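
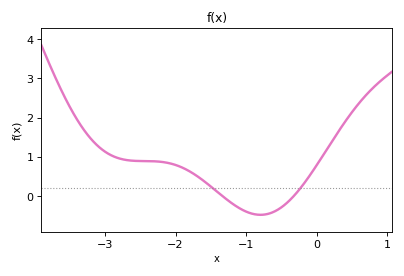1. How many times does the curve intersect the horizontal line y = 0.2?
2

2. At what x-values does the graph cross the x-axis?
-1.33, -0.327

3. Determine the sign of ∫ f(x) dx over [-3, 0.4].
positive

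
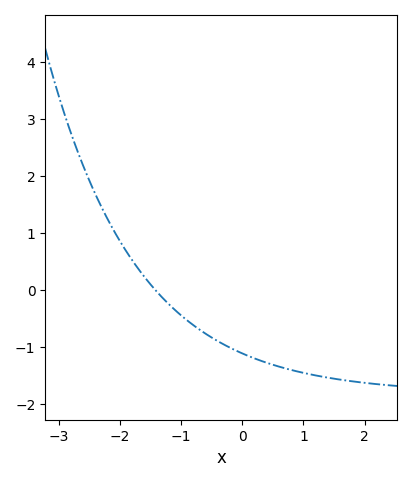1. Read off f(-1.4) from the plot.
0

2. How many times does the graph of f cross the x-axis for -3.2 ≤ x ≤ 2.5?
1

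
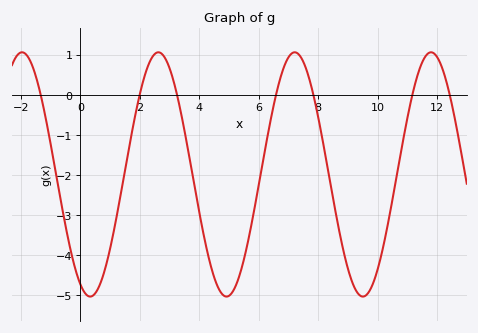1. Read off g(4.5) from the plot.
-4.6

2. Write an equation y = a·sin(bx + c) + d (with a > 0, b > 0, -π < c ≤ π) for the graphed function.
y = 3.05sin(1.4x - 2) - 1.99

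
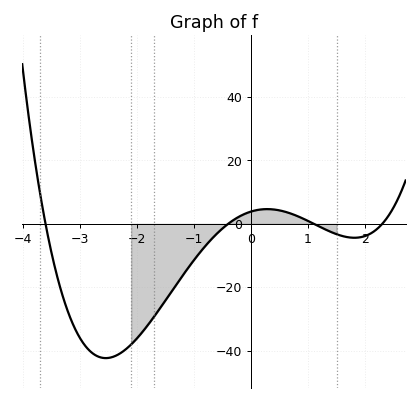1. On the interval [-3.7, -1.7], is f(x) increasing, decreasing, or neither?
neither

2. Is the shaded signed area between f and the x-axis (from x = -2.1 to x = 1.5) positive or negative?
negative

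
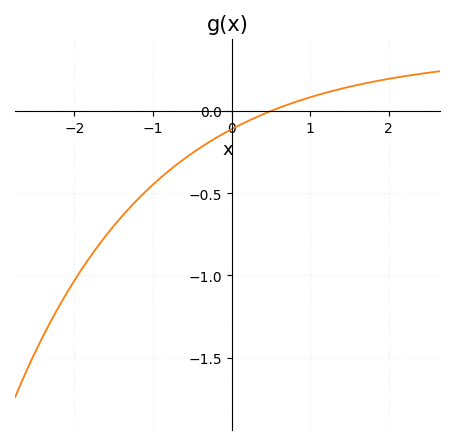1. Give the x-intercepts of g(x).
0.5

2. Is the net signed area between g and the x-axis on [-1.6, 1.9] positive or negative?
negative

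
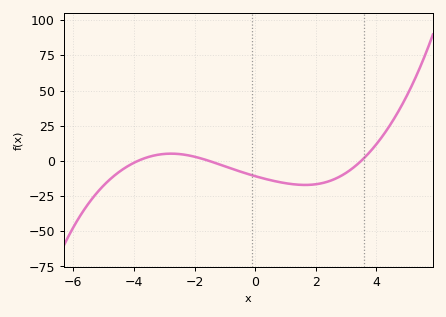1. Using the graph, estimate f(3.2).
-5.47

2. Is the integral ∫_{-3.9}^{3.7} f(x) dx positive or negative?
negative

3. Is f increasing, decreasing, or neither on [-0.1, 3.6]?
neither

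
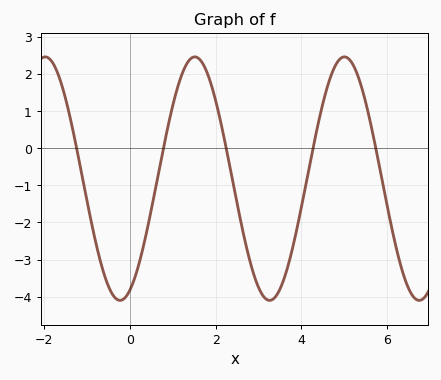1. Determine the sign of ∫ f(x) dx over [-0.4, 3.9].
negative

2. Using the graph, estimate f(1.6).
2.4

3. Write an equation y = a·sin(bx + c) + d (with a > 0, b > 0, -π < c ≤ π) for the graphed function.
y = 3.28sin(1.8x - 1.1) - 0.82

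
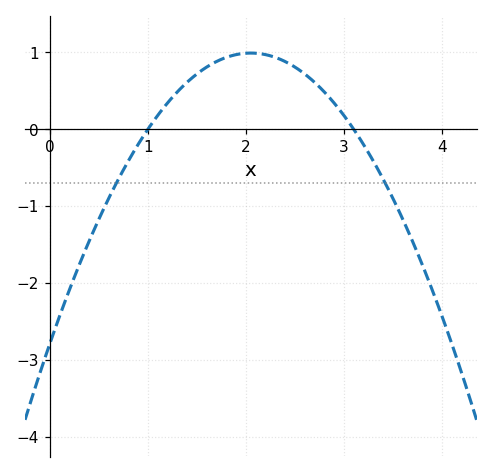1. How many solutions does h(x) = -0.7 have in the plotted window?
2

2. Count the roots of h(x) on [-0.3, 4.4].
2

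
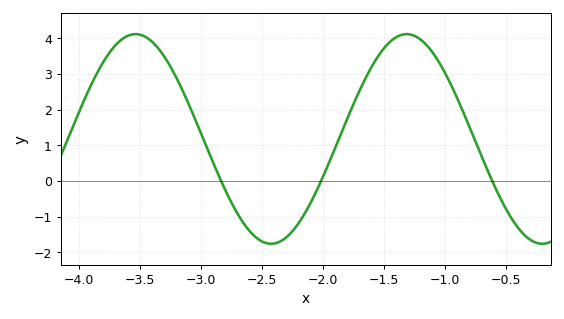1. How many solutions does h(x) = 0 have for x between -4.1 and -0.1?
3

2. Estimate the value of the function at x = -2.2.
-1.18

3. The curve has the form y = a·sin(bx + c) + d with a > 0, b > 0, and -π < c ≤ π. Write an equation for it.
y = 2.94sin(2.83x - 0.992) + 1.18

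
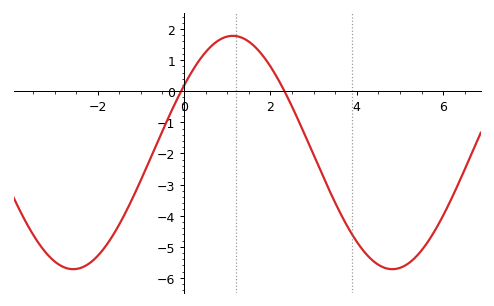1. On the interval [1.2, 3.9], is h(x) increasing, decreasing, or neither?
decreasing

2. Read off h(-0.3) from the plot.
-0.7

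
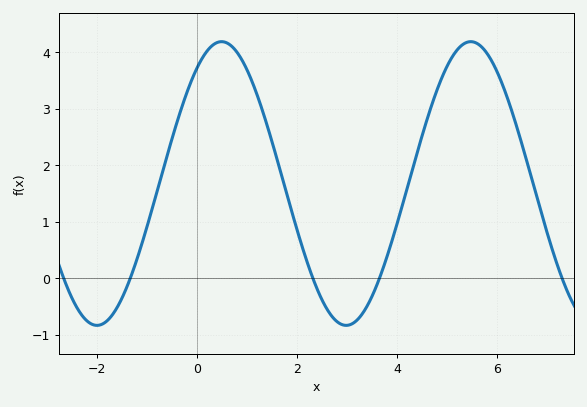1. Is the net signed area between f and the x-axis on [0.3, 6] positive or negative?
positive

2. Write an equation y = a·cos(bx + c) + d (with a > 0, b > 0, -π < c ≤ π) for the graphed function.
y = 2.51cos(1.3x - 0.61) + 1.68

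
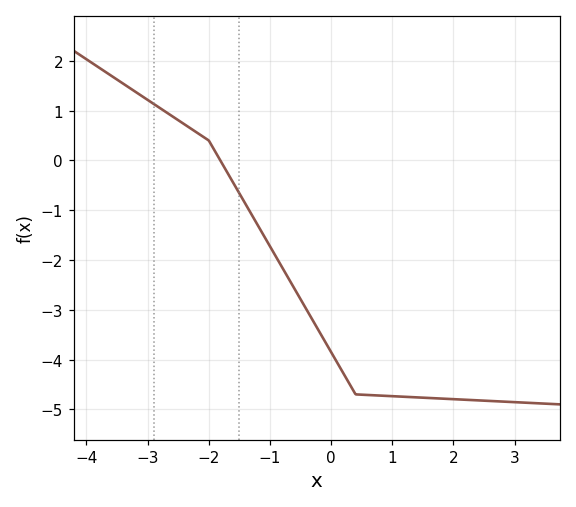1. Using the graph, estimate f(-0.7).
-2.4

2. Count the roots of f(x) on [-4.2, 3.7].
1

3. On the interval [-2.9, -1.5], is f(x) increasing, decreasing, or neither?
decreasing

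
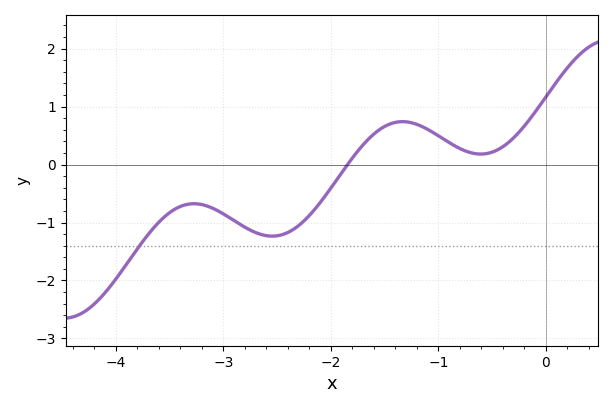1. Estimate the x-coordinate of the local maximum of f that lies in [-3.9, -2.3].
-3.3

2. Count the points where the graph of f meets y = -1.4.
1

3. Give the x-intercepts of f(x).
-1.8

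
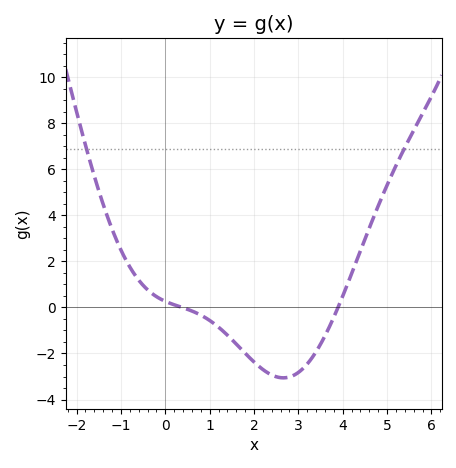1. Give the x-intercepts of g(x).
0.4, 3.8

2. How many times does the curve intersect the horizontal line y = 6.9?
2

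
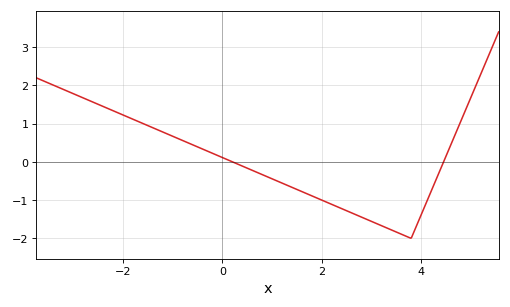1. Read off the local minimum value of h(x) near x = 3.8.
-2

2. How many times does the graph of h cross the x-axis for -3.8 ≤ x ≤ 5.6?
2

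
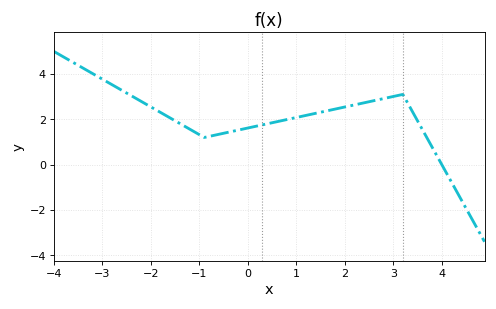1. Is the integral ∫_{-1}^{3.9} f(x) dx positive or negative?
positive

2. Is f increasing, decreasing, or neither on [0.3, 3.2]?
increasing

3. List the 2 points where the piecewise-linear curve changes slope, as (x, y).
(-0.9, 1.2); (3.2, 3.1)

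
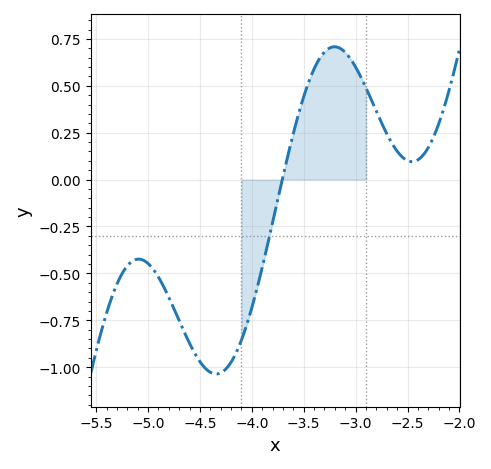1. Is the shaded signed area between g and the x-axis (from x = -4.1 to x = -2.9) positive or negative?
positive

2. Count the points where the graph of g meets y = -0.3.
1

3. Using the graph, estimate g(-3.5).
0.44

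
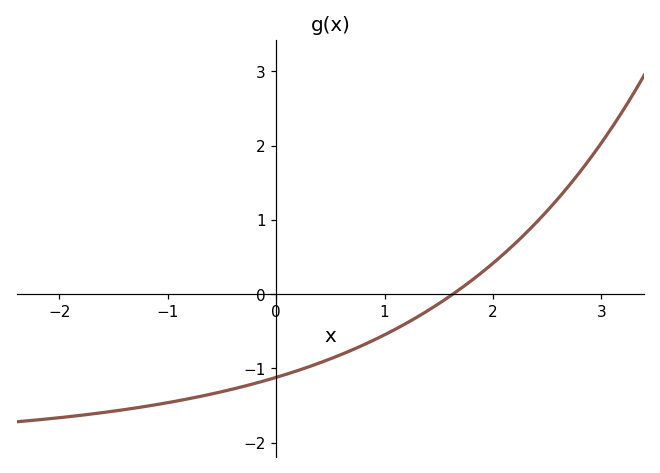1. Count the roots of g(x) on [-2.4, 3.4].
1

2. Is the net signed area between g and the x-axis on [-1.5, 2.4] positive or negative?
negative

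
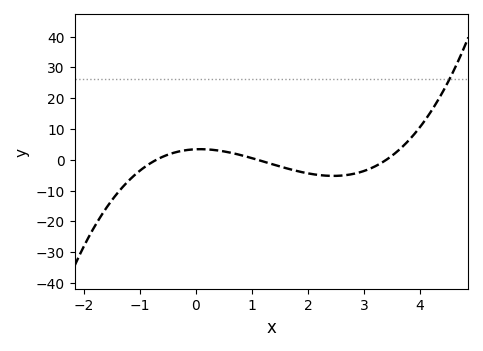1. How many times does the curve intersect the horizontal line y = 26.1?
1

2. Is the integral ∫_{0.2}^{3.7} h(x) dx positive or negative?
negative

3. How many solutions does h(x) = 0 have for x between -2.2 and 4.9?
3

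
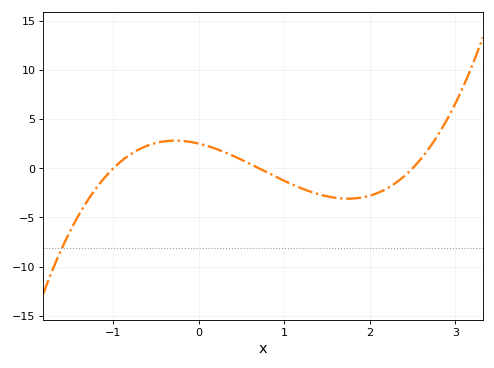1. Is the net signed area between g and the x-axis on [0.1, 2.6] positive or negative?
negative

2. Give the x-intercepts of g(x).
-1, 0.7, 2.5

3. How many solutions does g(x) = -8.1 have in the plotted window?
1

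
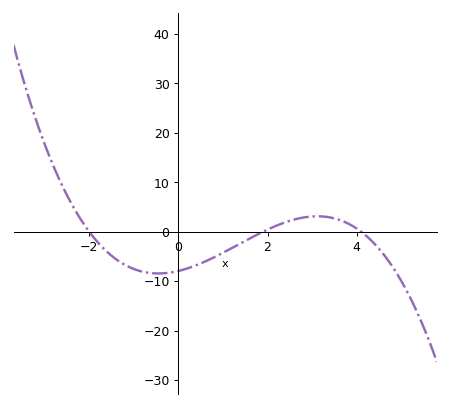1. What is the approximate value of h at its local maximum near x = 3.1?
3.12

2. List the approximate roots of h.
-2, 1.9, 4.1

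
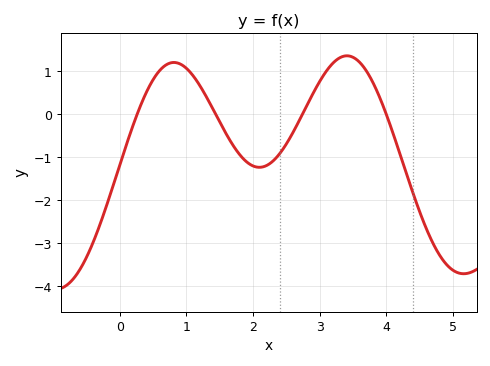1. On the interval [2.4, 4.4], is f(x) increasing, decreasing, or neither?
neither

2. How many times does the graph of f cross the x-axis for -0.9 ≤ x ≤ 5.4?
4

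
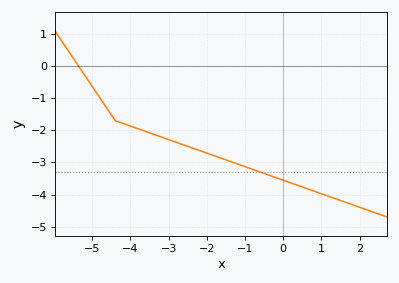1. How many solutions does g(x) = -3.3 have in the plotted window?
1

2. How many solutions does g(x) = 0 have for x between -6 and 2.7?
1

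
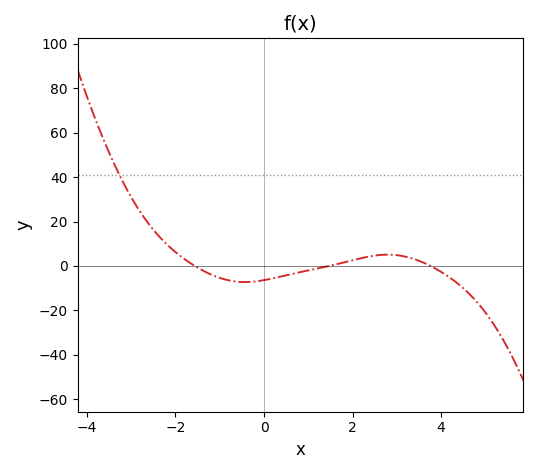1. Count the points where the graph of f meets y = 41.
1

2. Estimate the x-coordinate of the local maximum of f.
2.8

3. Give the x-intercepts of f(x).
-1.6, 1.4, 3.8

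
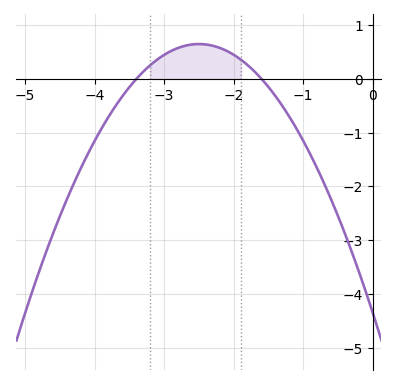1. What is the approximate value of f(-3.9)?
-0.9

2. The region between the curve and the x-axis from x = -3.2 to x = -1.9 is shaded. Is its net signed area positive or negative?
positive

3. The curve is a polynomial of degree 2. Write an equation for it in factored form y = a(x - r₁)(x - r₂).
y = -0.8(x + 3.4)(x + 1.6)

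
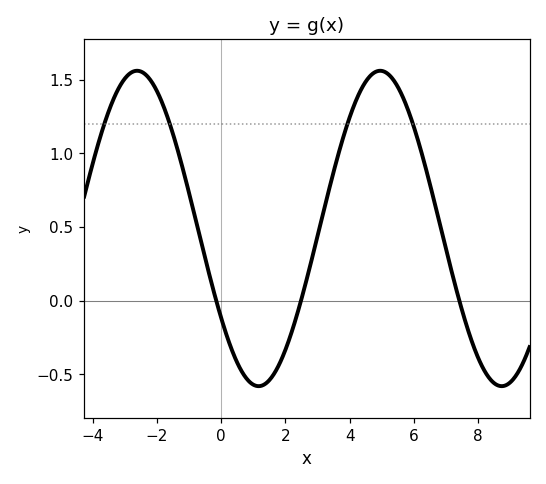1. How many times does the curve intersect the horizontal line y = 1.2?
4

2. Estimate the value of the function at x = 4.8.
1.55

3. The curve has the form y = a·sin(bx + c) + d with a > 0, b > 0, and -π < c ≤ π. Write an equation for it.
y = 1.07sin(0.83x - 2.5) + 0.49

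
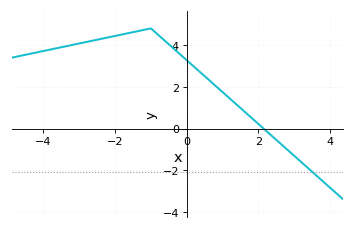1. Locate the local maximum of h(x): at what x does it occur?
-1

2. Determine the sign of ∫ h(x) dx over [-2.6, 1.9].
positive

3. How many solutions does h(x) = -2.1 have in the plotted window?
1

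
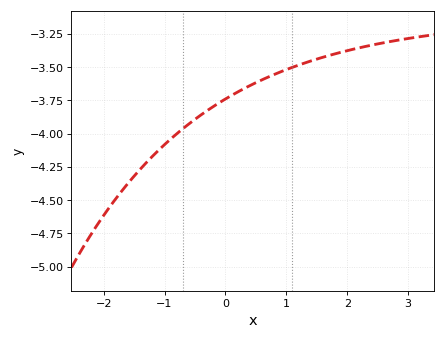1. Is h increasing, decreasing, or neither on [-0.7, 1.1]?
increasing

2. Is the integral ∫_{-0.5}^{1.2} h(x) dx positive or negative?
negative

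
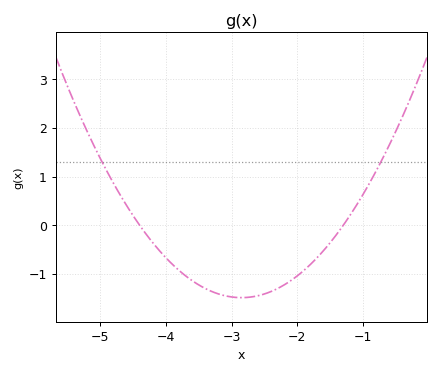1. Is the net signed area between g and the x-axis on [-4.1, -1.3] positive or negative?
negative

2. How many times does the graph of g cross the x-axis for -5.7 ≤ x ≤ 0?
2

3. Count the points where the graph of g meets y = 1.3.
2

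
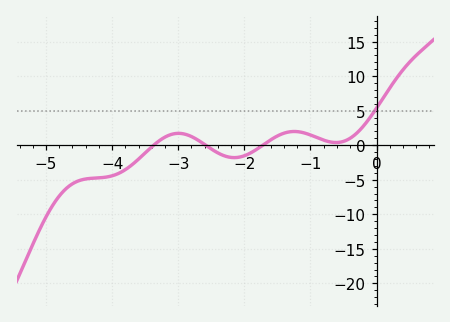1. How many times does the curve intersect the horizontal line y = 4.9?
1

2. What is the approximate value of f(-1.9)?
-1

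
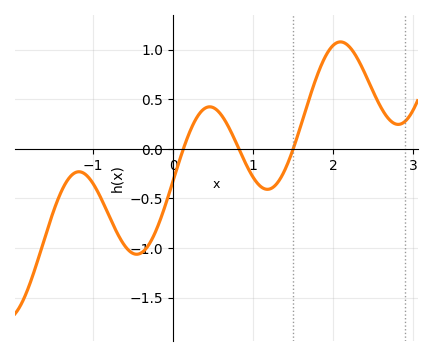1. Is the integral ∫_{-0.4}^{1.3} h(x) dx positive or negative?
negative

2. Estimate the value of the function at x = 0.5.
0.416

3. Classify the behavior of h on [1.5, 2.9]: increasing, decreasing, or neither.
neither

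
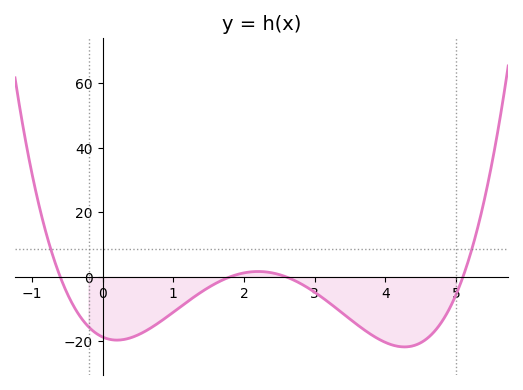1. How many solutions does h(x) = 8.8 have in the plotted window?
2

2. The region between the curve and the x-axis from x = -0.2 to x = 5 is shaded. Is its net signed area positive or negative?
negative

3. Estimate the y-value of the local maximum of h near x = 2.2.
1.69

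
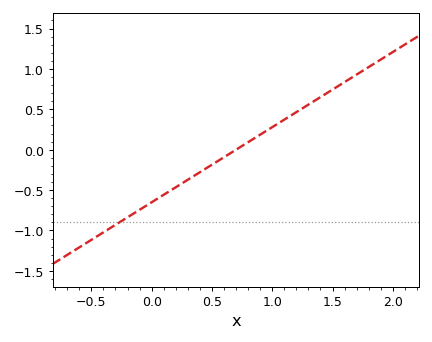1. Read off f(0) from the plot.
-0.651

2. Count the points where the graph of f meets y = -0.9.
1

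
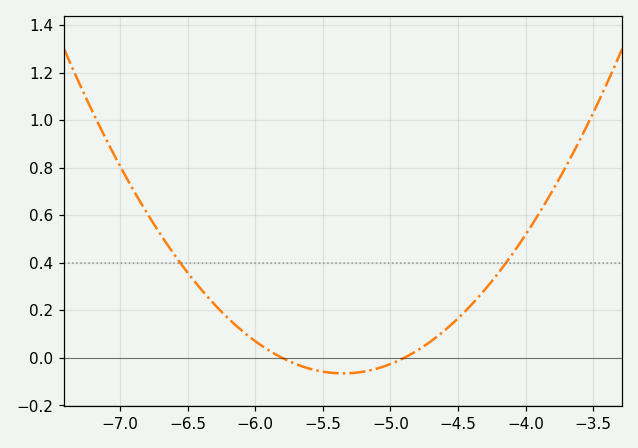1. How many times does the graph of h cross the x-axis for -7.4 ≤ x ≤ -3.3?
2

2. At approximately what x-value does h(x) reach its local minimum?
-5.35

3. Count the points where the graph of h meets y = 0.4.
2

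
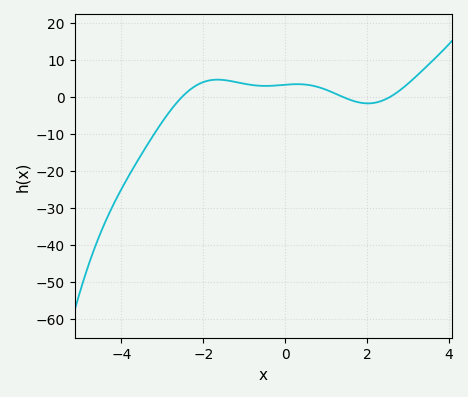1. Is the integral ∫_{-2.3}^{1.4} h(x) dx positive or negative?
positive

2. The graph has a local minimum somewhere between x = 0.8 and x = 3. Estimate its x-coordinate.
2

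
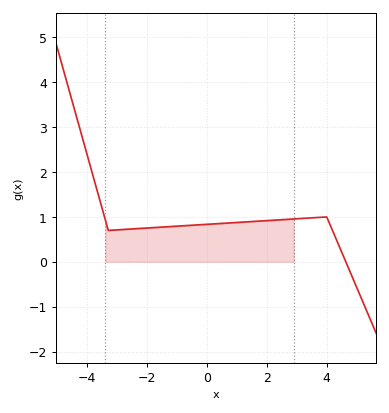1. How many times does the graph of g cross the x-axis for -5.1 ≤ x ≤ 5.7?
1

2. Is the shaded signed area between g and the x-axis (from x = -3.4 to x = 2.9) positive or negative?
positive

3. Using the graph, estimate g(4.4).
0.4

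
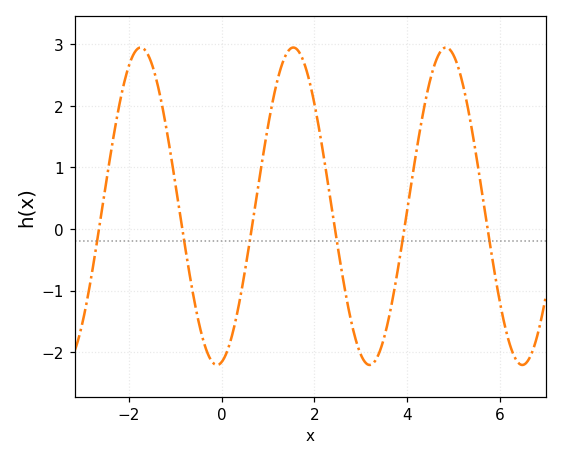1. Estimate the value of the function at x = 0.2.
-1.8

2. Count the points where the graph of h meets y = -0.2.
6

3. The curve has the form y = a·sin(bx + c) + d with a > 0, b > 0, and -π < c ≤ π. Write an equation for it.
y = 2.58sin(1.91x - 1.38) + 0.37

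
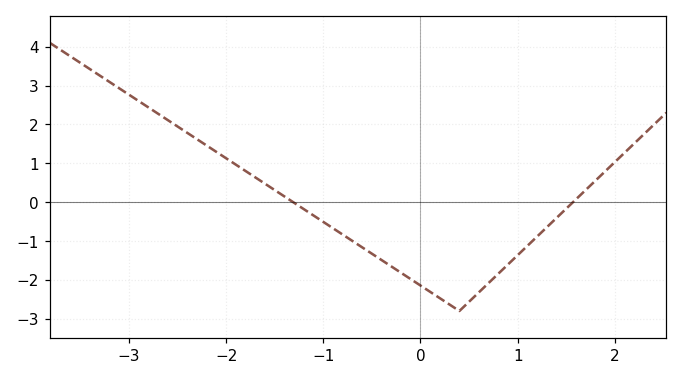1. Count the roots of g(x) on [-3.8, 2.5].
2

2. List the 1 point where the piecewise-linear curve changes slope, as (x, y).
(0.4, -2.8)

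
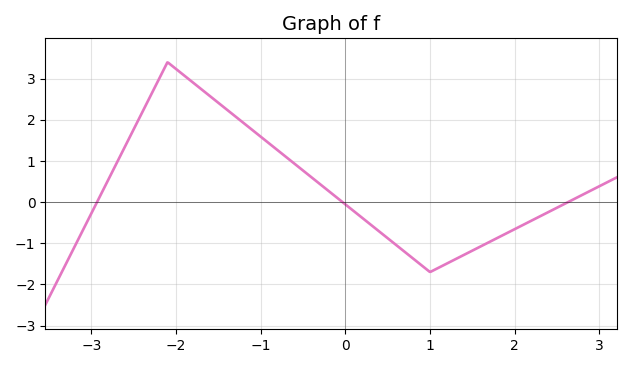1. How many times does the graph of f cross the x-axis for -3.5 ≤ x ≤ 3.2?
3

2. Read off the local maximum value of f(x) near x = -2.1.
3.4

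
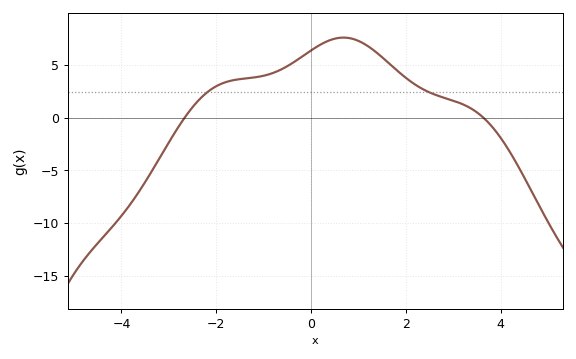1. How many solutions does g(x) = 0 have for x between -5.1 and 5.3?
2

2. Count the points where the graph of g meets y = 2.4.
2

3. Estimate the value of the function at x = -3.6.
-7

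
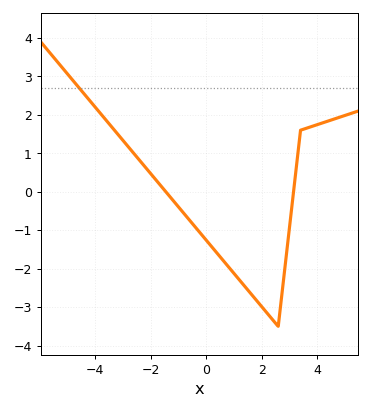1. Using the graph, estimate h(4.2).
1.79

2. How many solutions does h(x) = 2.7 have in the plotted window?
1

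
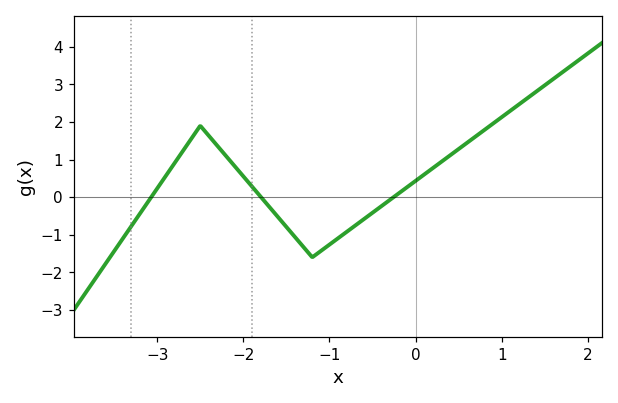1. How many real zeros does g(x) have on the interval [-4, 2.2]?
3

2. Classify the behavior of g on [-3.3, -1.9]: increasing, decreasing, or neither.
neither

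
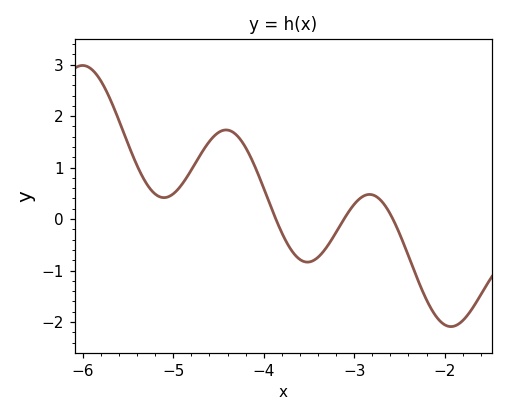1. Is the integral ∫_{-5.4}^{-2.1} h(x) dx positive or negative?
positive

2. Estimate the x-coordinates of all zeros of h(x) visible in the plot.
-3.87, -3.11, -2.57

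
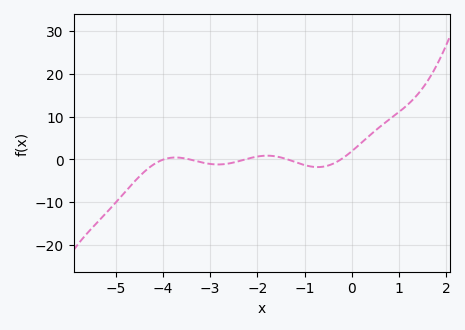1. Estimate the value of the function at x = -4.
0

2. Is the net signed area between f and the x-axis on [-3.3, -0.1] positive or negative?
negative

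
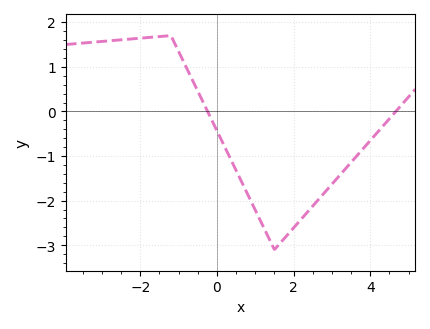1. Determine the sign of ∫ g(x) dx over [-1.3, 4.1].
negative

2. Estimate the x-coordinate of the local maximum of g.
-1.2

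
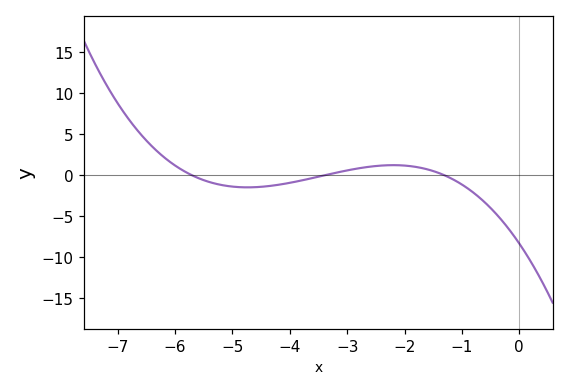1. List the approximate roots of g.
-5.8, -3.4, -1.2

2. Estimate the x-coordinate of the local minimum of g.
-4.8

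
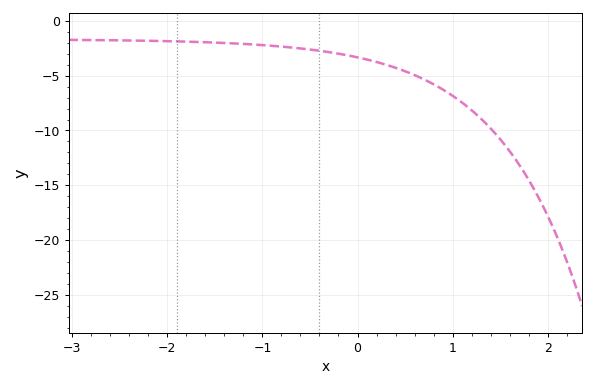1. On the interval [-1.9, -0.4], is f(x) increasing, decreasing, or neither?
decreasing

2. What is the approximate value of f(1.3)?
-9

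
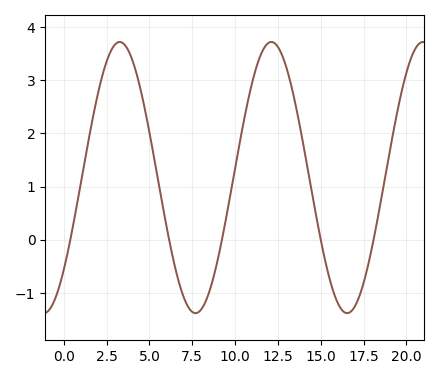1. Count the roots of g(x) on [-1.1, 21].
5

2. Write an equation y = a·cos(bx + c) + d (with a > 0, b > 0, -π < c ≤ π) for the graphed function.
y = 2.55cos(0.71x - 2.32) + 1.17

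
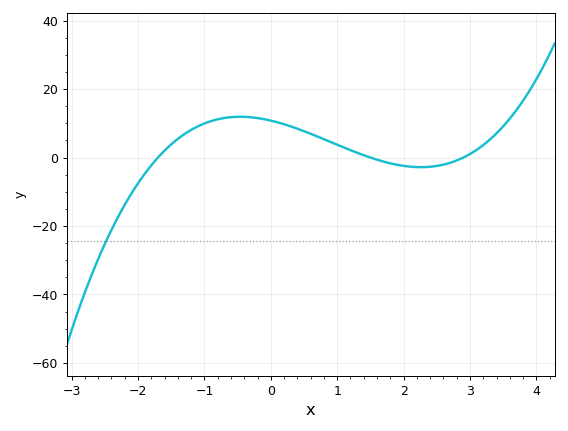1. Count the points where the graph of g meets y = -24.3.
1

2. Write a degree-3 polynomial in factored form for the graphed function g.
y = 1.46(x + 1.7)(x - 1.5)(x - 2.9)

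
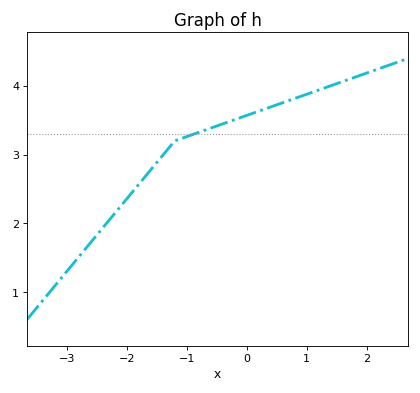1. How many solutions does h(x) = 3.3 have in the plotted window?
1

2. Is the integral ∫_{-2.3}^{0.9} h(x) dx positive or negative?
positive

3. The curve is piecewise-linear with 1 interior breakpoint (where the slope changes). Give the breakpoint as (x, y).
(-1.2, 3.2)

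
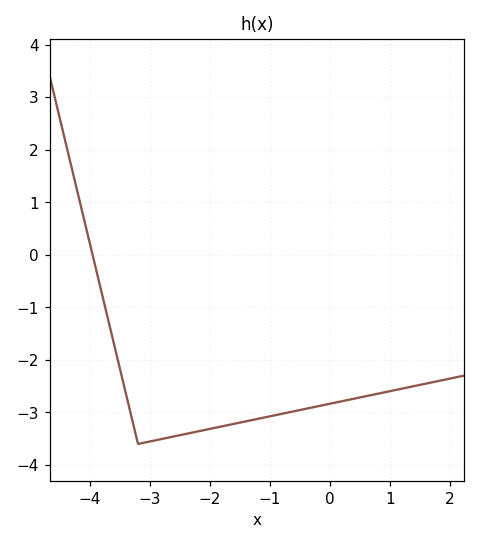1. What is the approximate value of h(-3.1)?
-3.6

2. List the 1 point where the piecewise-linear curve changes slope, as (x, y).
(-3.2, -3.6)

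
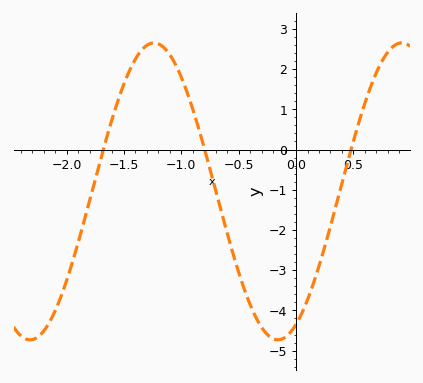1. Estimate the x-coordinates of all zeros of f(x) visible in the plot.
-1.68, -0.797, 0.479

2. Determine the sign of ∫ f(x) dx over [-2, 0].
negative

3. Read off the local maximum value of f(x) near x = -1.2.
2.65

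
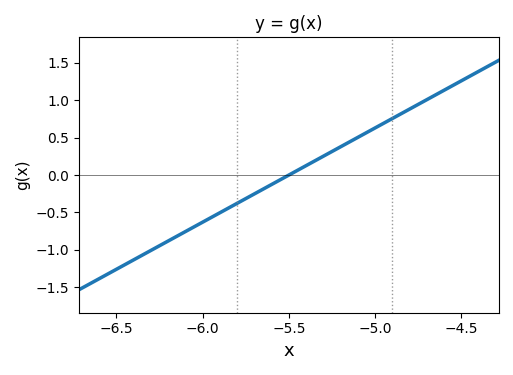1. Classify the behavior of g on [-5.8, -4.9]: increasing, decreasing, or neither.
increasing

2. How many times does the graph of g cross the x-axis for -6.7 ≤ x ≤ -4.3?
1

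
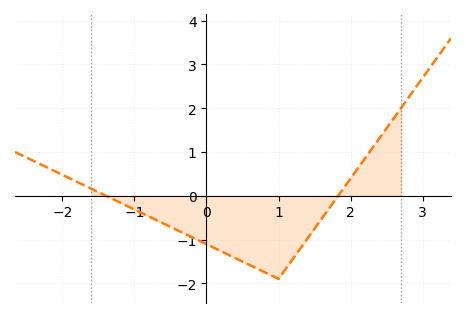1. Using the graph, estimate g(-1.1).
-0.234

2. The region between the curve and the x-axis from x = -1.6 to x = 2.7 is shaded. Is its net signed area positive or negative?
negative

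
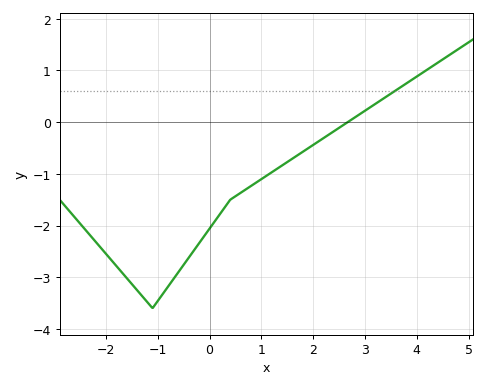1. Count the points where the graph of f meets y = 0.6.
1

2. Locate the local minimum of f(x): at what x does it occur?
-1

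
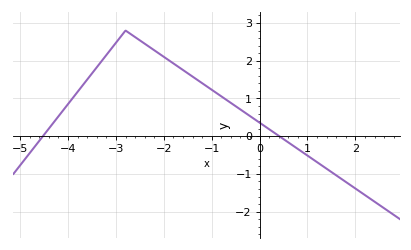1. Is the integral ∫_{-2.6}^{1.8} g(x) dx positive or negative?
positive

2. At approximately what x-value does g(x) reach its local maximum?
-2.8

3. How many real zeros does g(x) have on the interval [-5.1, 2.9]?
2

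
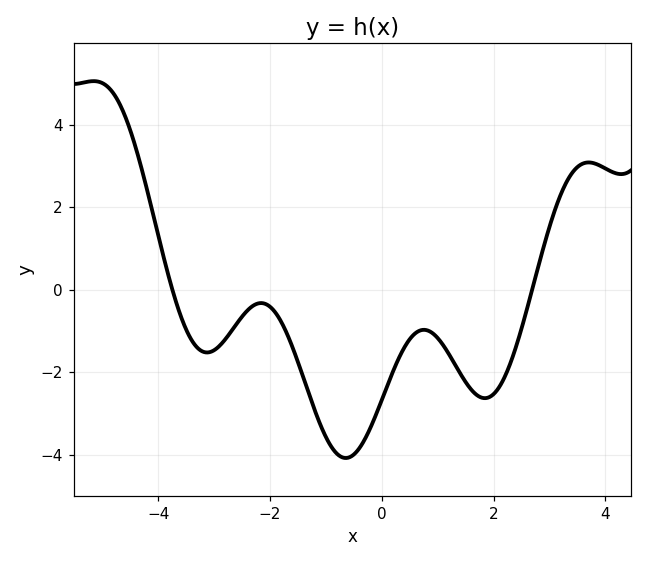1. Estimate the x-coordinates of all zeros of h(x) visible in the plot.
-3.75, 2.69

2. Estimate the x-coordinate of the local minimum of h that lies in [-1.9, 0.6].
-0.643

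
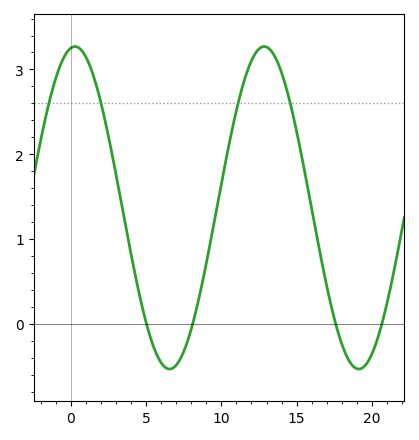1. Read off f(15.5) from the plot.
1.83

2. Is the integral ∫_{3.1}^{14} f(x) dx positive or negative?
positive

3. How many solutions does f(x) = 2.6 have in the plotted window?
4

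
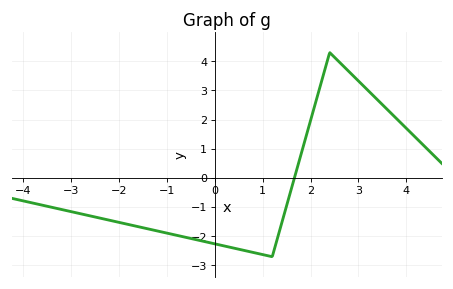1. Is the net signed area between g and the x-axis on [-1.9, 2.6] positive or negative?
negative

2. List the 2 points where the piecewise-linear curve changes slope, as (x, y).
(1.2, -2.7); (2.4, 4.3)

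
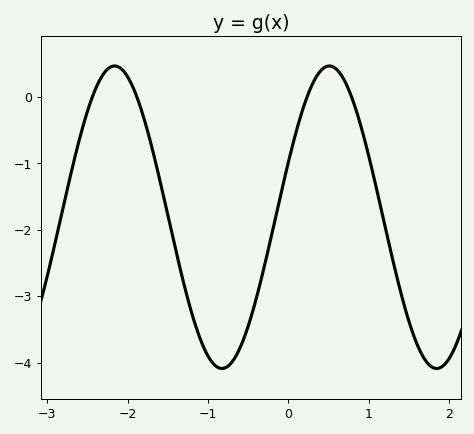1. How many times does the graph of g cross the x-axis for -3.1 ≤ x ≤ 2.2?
4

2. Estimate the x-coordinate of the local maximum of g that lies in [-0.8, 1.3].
0.511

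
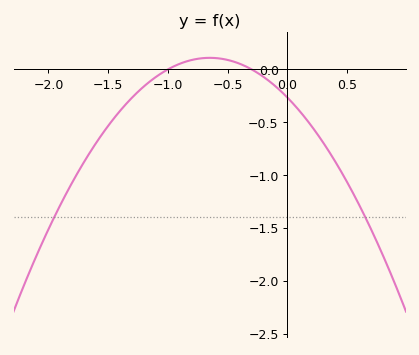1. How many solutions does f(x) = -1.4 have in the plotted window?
2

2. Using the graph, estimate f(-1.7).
-0.872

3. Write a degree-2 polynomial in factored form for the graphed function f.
y = -0.89(x + 1)(x + 0.3)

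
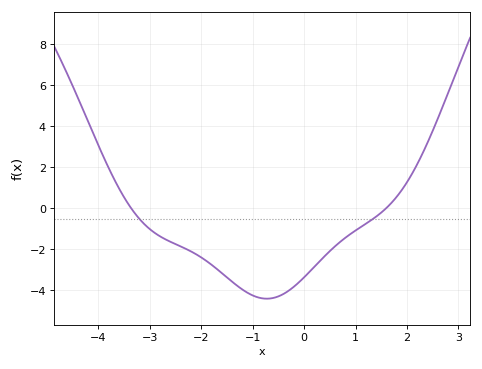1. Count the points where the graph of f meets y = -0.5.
2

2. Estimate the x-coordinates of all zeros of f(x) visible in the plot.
-3.36, 1.59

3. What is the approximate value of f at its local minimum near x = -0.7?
-4.4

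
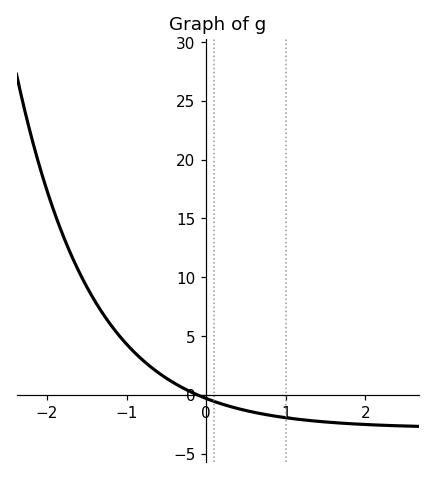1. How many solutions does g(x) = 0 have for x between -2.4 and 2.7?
1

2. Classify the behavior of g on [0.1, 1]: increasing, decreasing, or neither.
decreasing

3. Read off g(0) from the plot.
-0.5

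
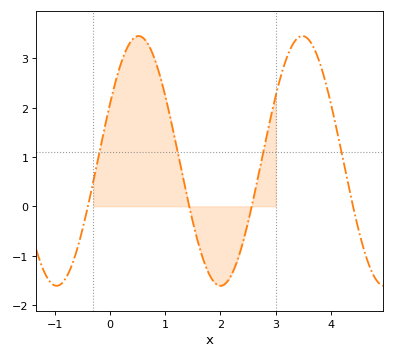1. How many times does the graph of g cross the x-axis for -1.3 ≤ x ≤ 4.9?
4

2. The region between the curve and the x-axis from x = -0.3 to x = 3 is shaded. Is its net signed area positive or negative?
positive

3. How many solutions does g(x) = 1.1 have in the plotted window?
4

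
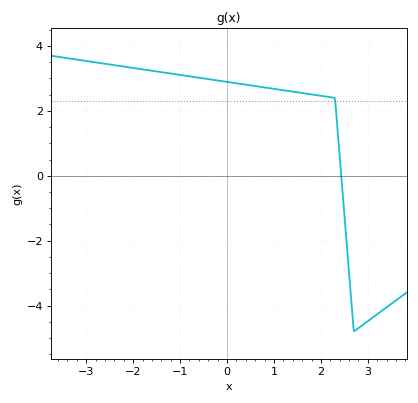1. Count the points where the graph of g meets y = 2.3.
1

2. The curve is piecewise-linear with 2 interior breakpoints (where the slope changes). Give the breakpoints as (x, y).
(2.3, 2.4); (2.7, -4.8)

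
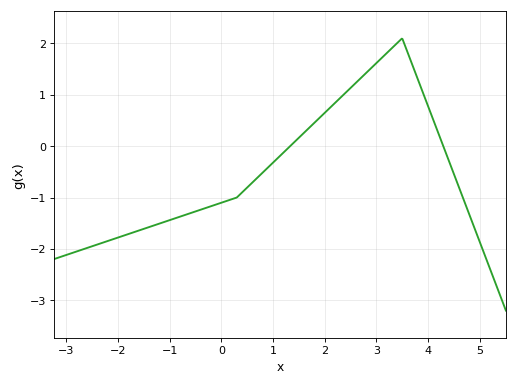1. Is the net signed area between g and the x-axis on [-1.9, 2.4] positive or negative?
negative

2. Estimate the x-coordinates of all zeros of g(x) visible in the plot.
1.33, 4.29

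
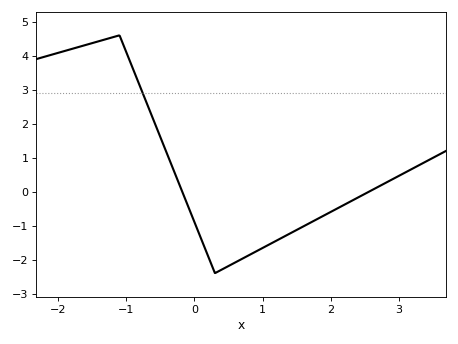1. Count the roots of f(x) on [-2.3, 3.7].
2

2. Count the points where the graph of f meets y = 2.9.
1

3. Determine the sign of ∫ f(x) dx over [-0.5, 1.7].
negative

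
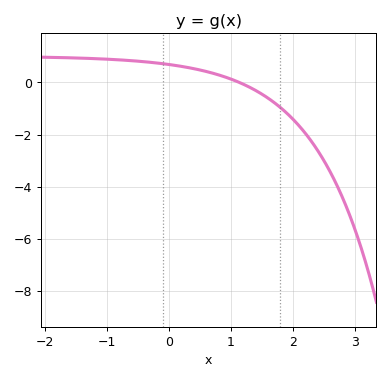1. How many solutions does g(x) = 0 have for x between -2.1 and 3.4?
1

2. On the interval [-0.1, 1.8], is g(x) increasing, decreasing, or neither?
decreasing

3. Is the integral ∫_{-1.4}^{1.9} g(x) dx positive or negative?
positive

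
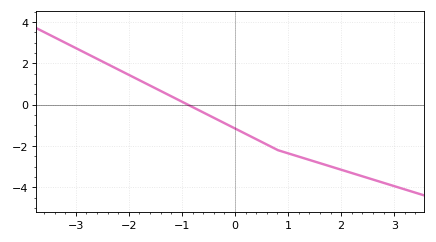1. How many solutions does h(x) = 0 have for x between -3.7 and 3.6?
1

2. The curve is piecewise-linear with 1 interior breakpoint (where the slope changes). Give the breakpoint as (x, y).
(0.8, -2.2)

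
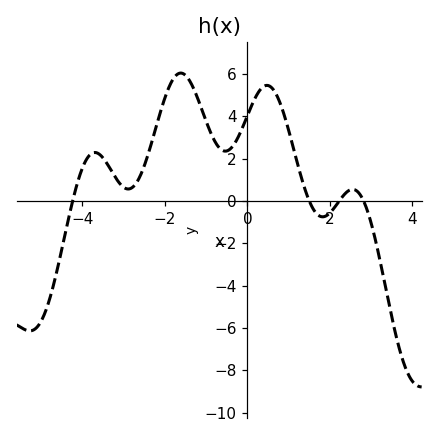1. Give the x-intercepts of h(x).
-4.23, 1.5, 2.23, 2.82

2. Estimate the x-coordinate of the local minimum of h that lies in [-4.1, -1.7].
-2.89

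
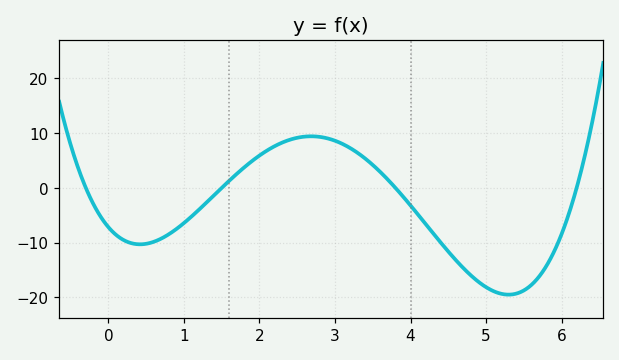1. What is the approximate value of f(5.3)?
-19.5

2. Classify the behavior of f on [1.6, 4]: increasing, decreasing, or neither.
neither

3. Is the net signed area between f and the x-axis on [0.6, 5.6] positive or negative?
negative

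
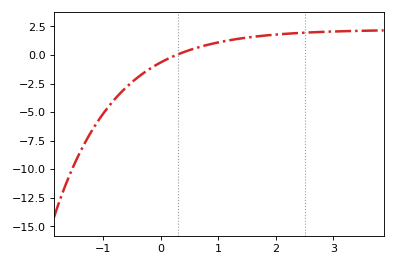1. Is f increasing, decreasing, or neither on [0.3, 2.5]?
increasing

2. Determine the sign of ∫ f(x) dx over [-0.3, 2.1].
positive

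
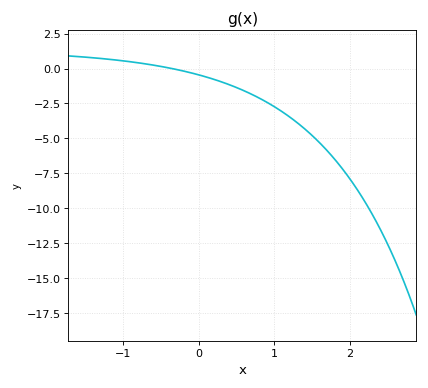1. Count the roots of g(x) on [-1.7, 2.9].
1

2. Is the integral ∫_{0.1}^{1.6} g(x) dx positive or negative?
negative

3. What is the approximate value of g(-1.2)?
0.671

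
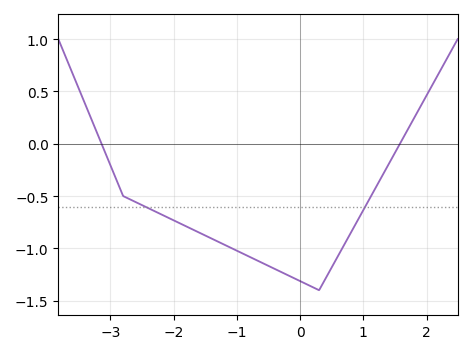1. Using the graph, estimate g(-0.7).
-1.1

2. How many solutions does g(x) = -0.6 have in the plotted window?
2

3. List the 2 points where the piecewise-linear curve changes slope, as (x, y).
(-2.8, -0.5); (0.3, -1.4)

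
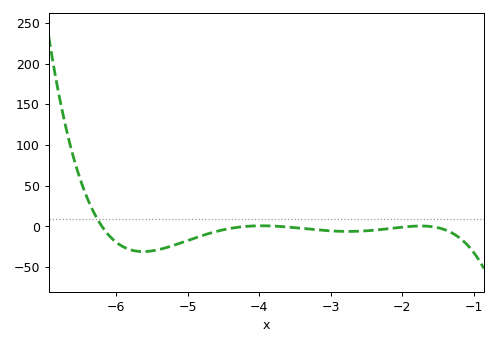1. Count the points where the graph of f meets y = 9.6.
1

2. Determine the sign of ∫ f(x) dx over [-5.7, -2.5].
negative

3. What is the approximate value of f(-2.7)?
-6.01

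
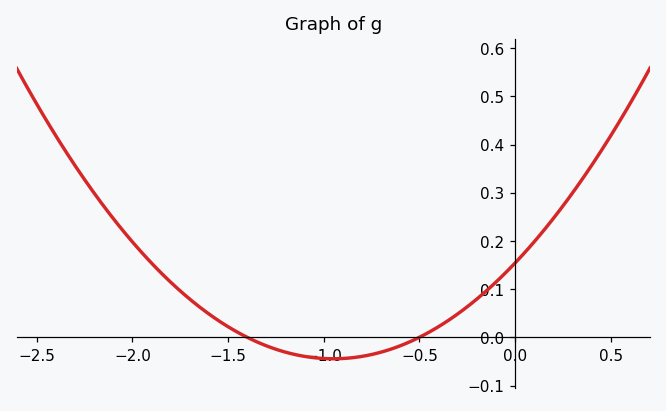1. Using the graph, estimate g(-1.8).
0.11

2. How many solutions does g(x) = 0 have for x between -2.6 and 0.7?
2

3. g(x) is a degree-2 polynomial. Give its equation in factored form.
y = 0.22(x + 1.4)(x + 0.5)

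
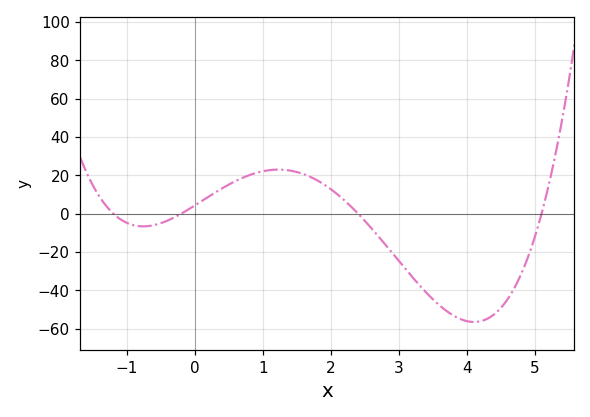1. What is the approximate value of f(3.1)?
-30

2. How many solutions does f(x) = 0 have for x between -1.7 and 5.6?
4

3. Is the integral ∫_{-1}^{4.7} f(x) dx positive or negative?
negative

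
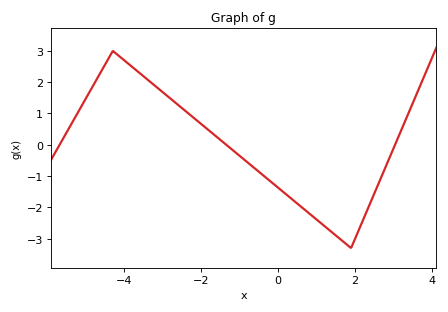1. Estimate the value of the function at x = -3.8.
2.5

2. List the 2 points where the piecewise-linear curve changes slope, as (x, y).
(-4.3, 3); (1.9, -3.3)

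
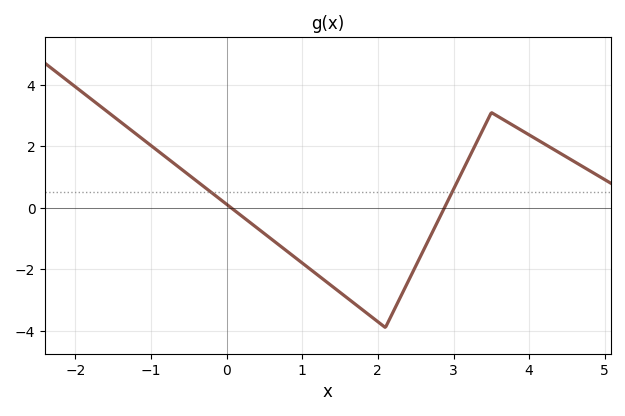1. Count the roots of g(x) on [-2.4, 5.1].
2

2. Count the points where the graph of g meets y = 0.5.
2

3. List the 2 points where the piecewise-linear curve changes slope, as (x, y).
(2.1, -3.9); (3.5, 3.1)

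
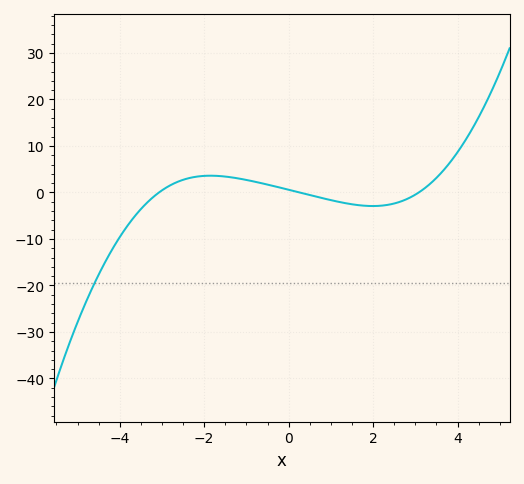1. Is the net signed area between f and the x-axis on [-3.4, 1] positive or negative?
positive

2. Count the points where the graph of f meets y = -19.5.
1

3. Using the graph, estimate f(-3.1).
0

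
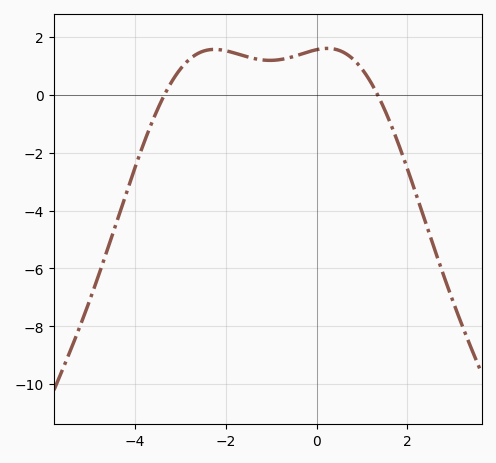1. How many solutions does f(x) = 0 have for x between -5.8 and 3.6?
2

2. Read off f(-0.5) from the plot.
1.4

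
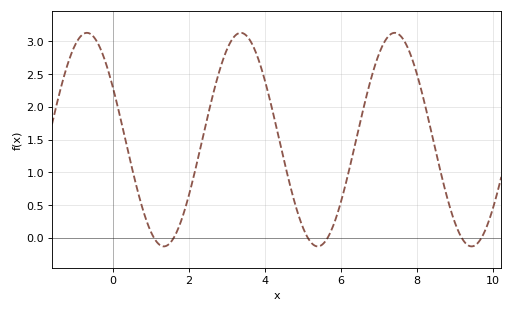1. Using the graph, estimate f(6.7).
2.22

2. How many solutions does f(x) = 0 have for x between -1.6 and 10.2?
6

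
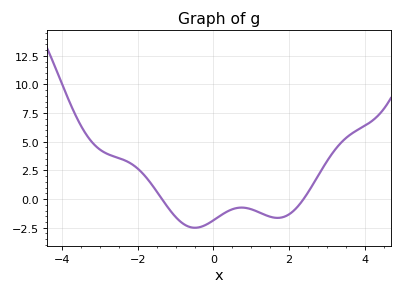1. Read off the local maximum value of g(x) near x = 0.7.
-0.742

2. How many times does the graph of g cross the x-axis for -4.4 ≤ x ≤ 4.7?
2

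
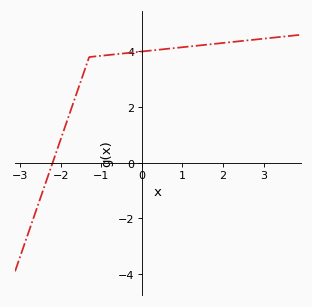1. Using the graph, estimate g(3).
4.4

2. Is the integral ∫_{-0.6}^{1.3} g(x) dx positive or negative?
positive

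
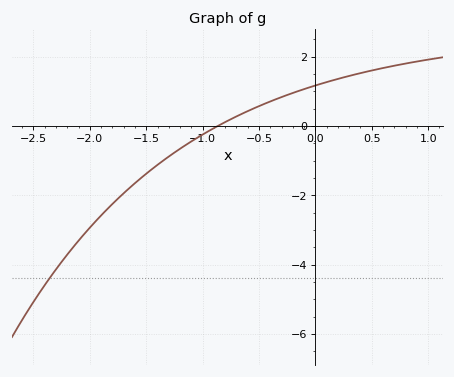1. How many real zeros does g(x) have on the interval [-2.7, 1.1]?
1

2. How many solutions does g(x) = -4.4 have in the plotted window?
1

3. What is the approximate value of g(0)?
1.17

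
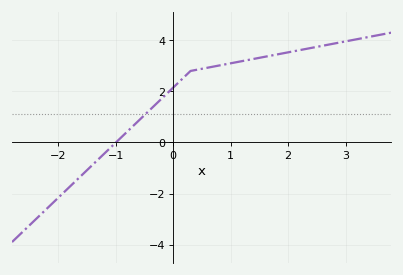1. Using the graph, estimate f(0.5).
2.89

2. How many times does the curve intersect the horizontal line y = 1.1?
1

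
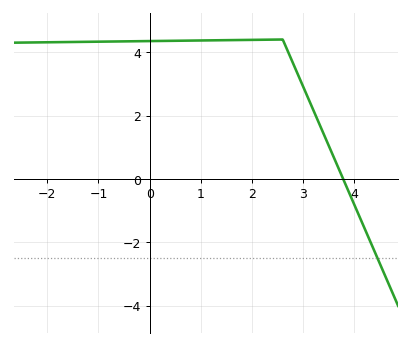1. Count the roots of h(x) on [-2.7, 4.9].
1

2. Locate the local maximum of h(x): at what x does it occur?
2.6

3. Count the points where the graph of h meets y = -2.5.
1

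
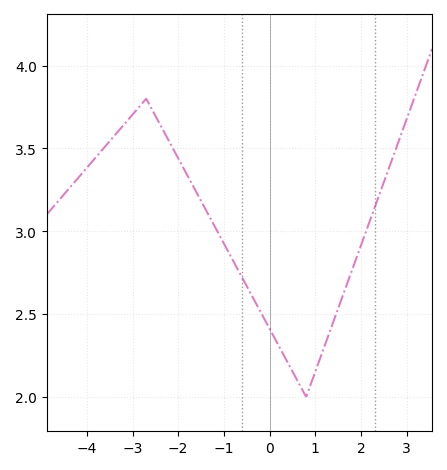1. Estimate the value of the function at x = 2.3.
3.14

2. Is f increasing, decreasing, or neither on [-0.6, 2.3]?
neither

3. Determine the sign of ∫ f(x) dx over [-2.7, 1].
positive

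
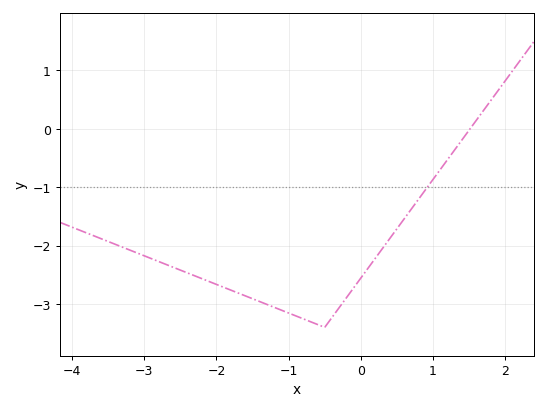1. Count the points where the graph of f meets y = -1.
1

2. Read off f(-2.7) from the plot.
-2.3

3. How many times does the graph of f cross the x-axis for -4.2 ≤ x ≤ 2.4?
1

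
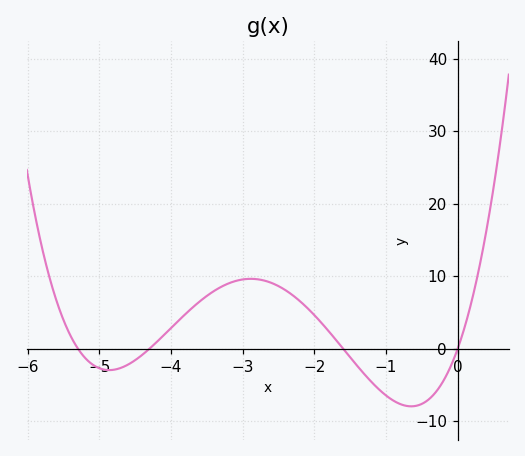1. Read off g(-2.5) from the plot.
9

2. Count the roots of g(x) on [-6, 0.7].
4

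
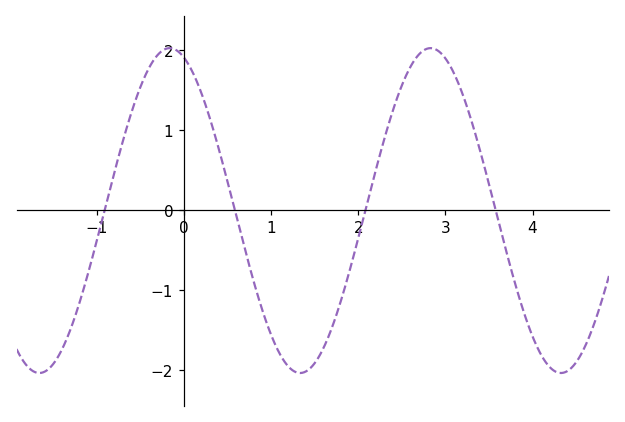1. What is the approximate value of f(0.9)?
-1.25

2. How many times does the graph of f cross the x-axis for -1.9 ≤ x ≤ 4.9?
4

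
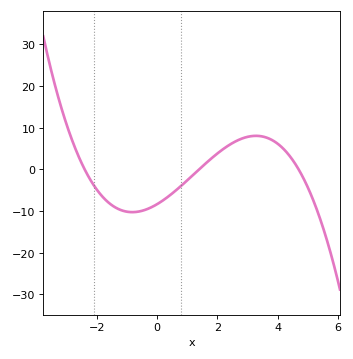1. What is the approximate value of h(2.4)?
6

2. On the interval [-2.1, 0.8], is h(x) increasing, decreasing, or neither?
neither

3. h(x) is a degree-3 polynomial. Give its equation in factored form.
y = -0.53(x + 2.4)(x - 1.4)(x - 4.7)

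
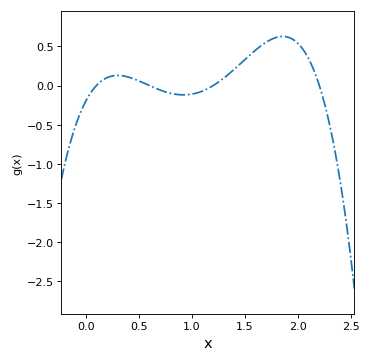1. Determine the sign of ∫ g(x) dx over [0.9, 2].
positive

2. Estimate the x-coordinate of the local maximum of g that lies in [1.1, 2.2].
1.85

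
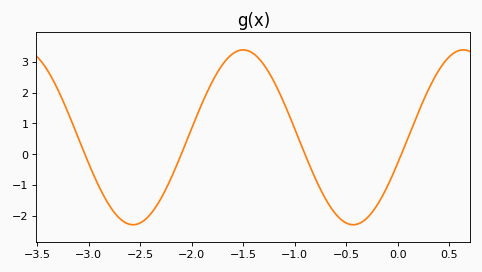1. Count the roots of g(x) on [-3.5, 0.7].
4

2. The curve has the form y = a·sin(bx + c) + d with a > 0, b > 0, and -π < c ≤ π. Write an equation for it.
y = 2.84sin(2.9x - 0.3) + 0.55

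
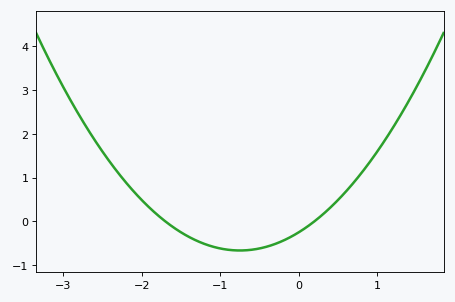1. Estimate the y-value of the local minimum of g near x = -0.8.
-0.7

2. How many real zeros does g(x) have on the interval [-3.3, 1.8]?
2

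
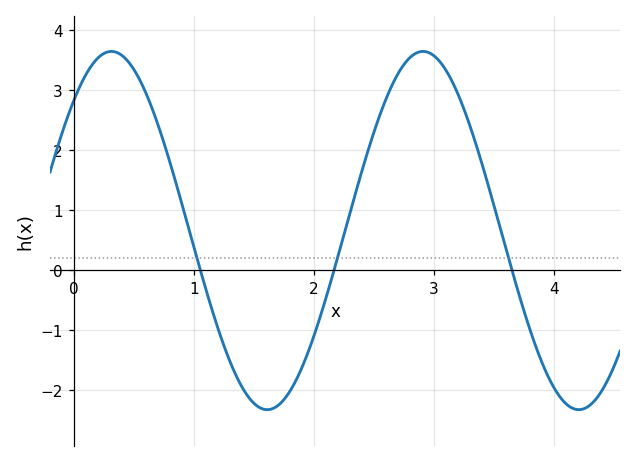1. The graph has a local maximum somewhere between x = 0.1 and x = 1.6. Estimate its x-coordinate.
0.3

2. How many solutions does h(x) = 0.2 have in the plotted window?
3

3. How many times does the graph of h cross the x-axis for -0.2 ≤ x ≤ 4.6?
3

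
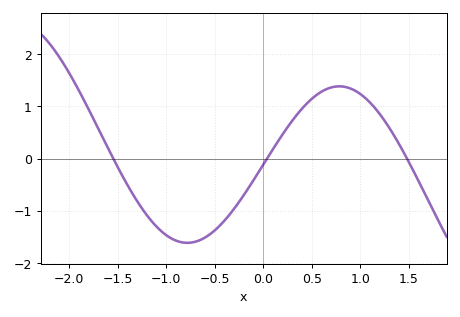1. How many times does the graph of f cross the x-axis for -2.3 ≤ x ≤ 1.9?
3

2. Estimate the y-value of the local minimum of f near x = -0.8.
-1.61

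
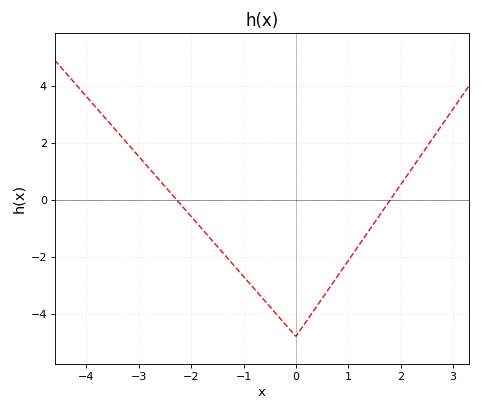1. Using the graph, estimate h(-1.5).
-1.6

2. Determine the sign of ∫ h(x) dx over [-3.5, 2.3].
negative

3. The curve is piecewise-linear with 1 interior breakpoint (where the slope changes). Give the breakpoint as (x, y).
(0, -4.8)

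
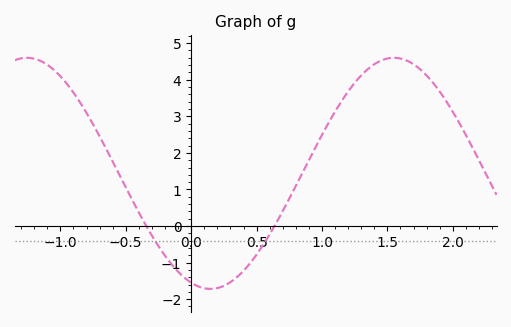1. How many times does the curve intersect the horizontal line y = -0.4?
2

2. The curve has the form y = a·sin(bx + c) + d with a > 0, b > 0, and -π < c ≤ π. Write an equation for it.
y = 3.16sin(2.2x - 1.9) + 1.44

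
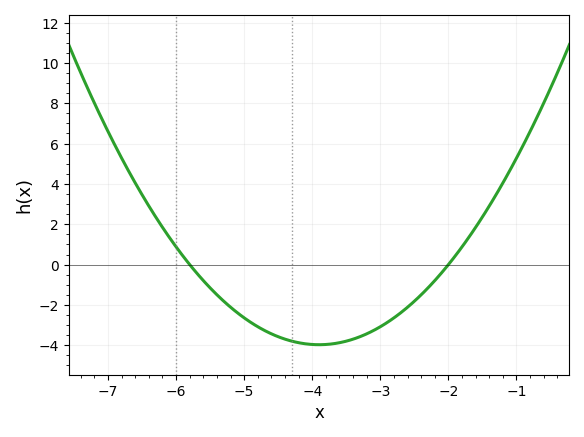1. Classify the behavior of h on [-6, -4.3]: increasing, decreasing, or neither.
decreasing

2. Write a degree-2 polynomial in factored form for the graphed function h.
y = 1.1(x + 5.8)(x + 2)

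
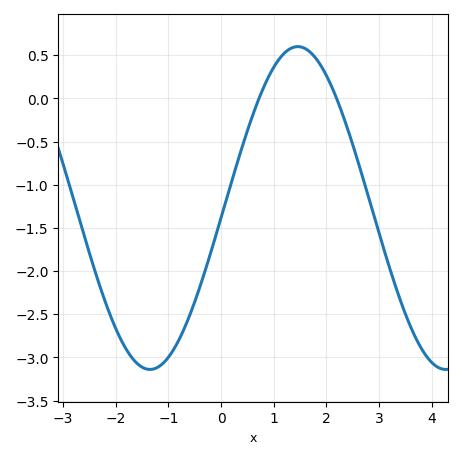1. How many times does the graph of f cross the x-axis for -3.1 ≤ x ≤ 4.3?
2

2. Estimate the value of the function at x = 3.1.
-1.75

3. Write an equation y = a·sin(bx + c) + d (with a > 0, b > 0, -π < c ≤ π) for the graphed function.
y = 1.87sin(1.1x - 0.06) - 1.27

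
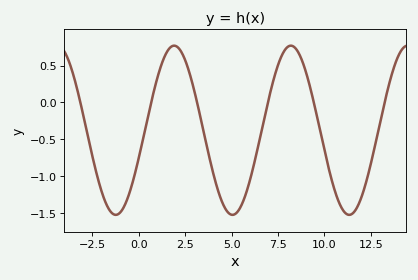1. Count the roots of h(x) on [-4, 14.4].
6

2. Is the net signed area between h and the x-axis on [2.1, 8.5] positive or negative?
negative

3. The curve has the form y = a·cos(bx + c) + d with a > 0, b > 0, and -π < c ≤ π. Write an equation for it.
y = 1.15cos(1x - 1.91) - 0.38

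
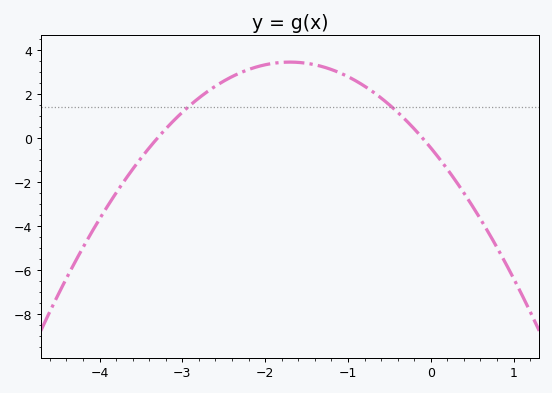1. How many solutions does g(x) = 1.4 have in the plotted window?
2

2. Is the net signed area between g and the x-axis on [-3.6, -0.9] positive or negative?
positive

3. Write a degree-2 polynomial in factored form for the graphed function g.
y = -1.35(x + 3.3)(x + 0.1)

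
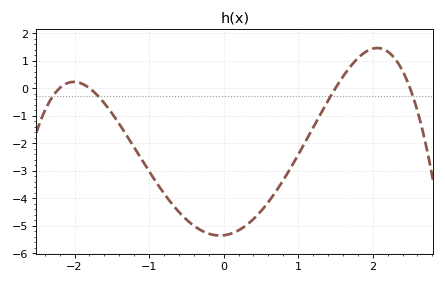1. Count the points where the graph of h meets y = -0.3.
4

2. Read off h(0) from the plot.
-5.35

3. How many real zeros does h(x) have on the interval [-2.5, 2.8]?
4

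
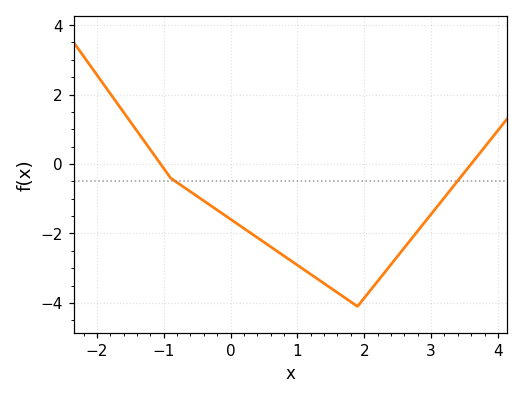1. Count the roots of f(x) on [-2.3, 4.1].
2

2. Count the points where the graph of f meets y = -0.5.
2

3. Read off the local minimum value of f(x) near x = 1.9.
-4.1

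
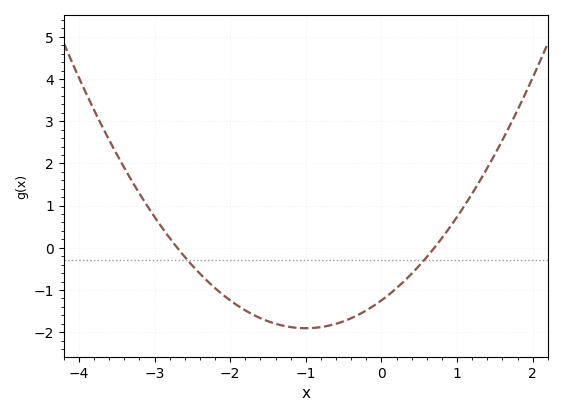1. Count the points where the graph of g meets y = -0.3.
2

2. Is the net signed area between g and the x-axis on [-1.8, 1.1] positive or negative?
negative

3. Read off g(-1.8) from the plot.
-1.48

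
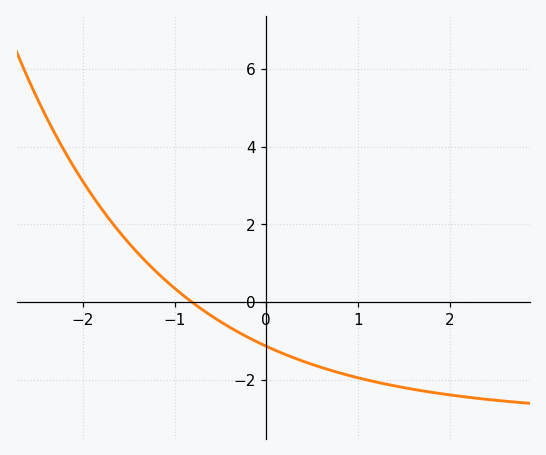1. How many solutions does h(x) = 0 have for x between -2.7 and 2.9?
1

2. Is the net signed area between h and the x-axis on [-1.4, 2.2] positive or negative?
negative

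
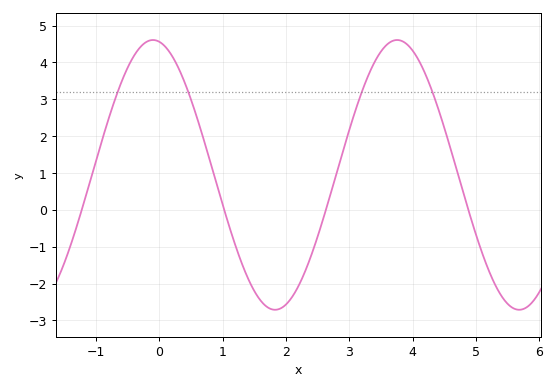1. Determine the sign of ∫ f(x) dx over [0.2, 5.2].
positive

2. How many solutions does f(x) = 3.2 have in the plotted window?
4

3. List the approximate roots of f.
-1.22, 1.03, 2.63, 4.88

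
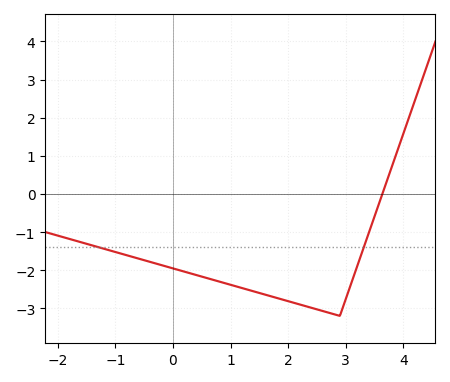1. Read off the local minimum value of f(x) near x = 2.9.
-3.2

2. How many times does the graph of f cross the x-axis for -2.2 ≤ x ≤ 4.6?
1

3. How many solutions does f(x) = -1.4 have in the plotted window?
2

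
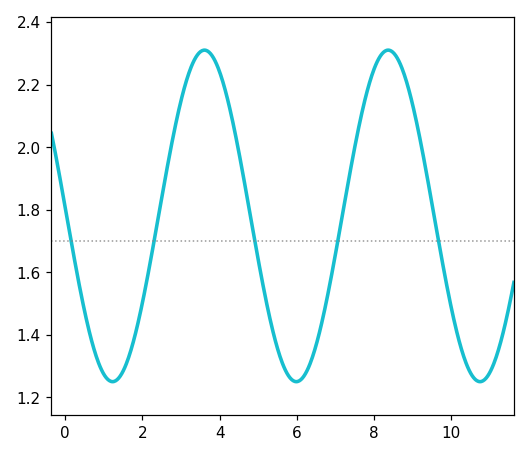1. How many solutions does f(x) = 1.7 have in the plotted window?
5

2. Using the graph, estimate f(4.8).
1.78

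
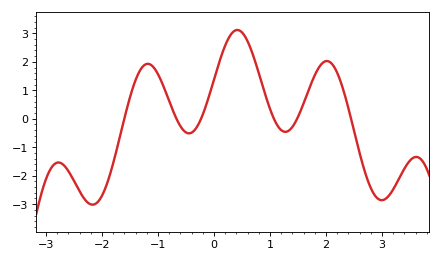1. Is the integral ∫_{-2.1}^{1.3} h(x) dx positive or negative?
positive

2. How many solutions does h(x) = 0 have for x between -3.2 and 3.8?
6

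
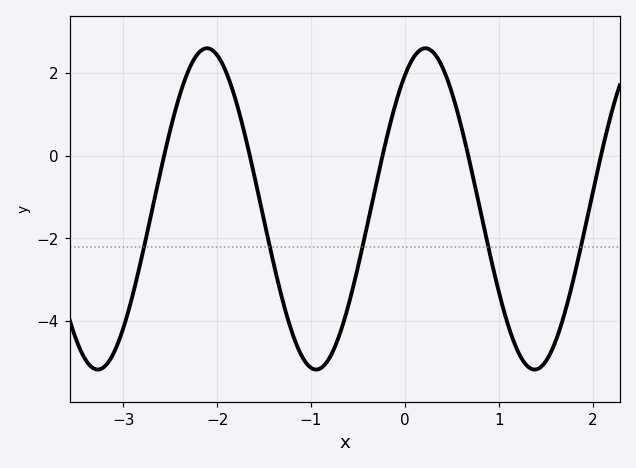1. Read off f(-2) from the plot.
2.43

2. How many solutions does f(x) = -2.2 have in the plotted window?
5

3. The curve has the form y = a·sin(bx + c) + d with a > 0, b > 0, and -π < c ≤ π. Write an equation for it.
y = 3.89sin(2.7x + 0.982) - 1.29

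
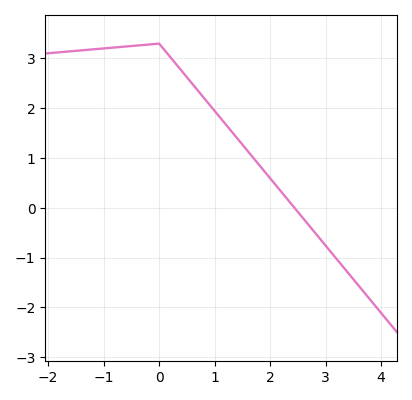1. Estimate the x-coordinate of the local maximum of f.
-0.001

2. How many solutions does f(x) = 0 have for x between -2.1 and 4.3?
1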